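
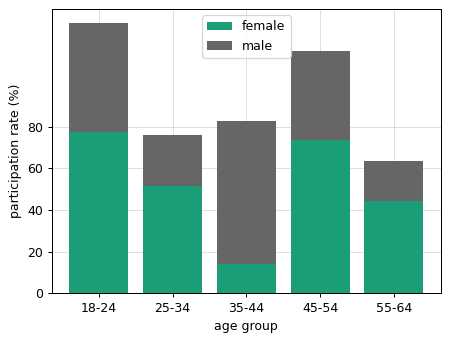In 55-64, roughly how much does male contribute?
male top ≈ 60, bottom ≈ 40; segment ≈ 20.

≈ 20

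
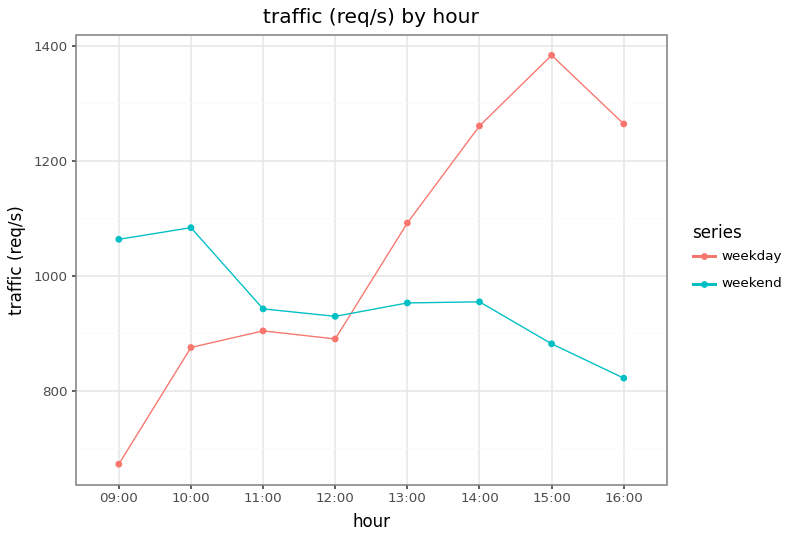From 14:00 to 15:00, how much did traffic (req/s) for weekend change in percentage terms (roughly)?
14:00 ≈ 1000, 15:00 ≈ 900; (900 − 1000) / 1000 ≈ -10%.

≈ -10%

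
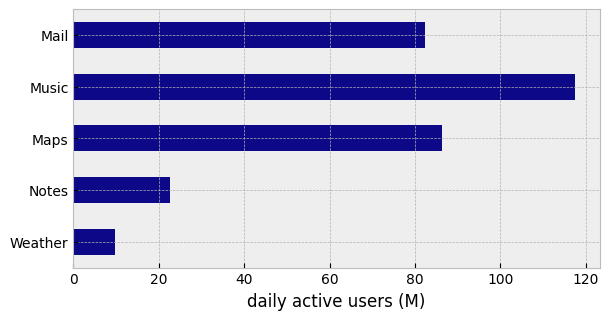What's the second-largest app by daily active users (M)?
Top 3: Music ≈ 120, Maps ≈ 90, Mail ≈ 80.

Maps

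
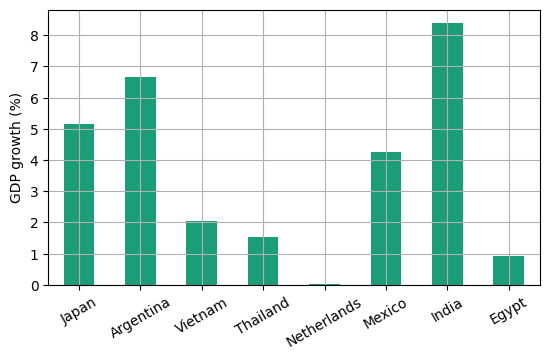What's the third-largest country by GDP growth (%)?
Top 4: India ≈ 8, Argentina ≈ 7, Japan ≈ 5, Mexico ≈ 4.

Japan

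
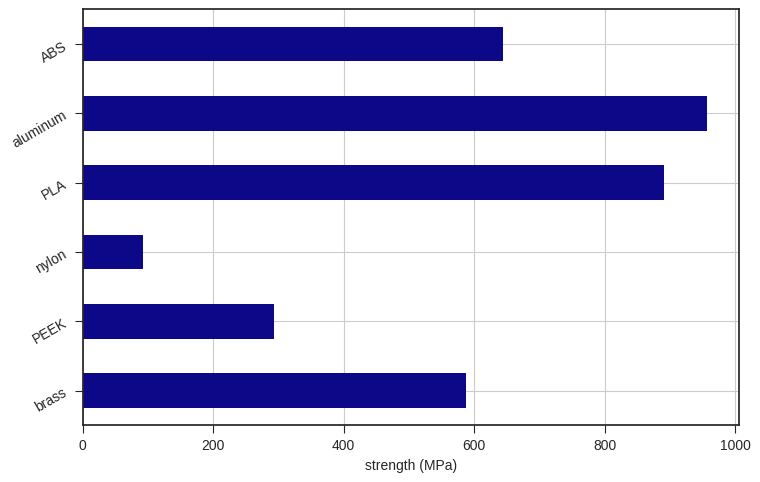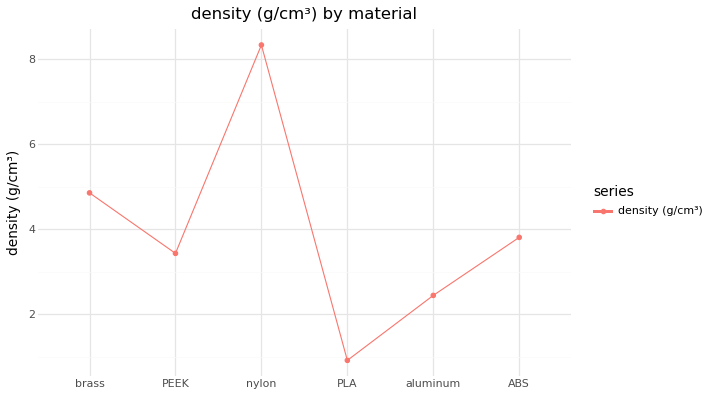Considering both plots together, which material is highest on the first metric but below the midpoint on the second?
Chart 2 median density (g/cm³) ≈ 4; below-median materials: PEEK, PLA, aluminum. Among those, aluminum has the highest strength (MPa) (≈ 1000).

aluminum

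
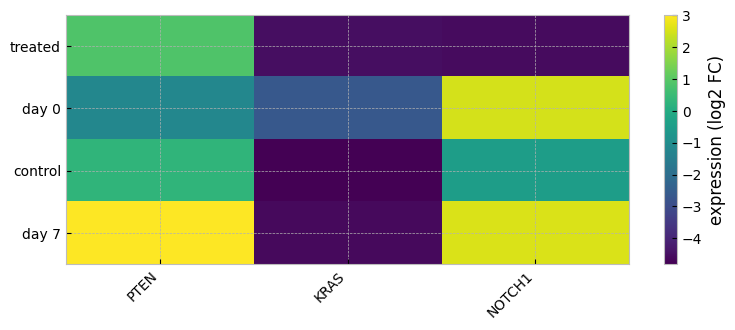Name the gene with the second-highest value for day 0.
PTEN

Top 3 for day 0: NOTCH1 ≈ 3, PTEN ≈ -1, KRAS ≈ -3.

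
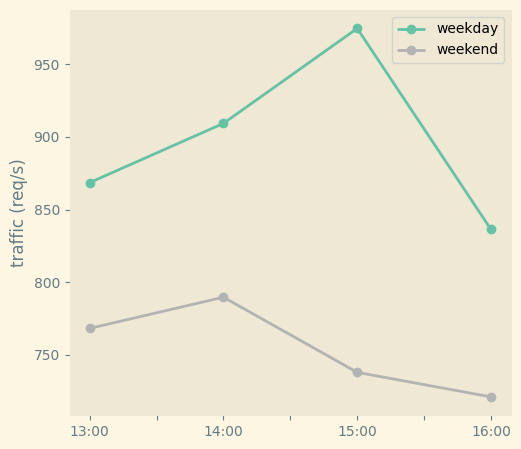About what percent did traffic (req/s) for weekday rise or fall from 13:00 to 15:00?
≈ +11.4%

13:00 ≈ 875, 15:00 ≈ 975; (975 − 875) / 875 ≈ +11.4%.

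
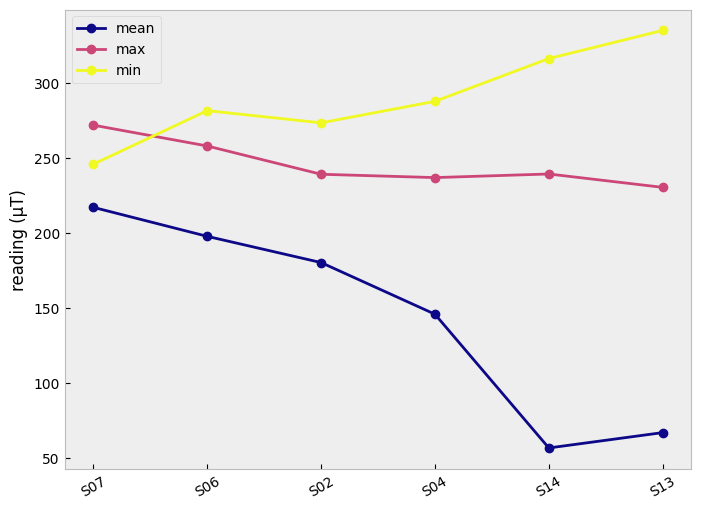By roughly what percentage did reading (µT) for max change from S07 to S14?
S07 ≈ 275, S14 ≈ 250; (250 − 275) / 275 ≈ -9.1%.

≈ -9.1%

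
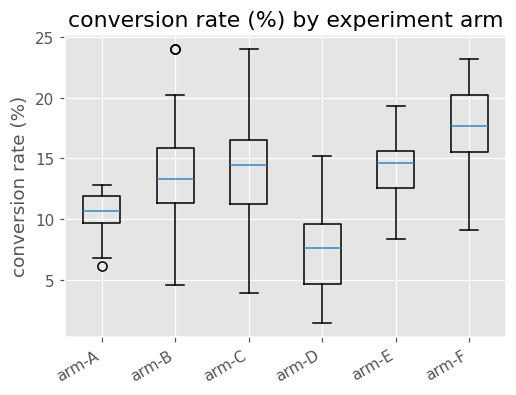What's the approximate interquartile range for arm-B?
≈ 5

Q3 ≈ 16, Q1 ≈ 11; IQR ≈ 5.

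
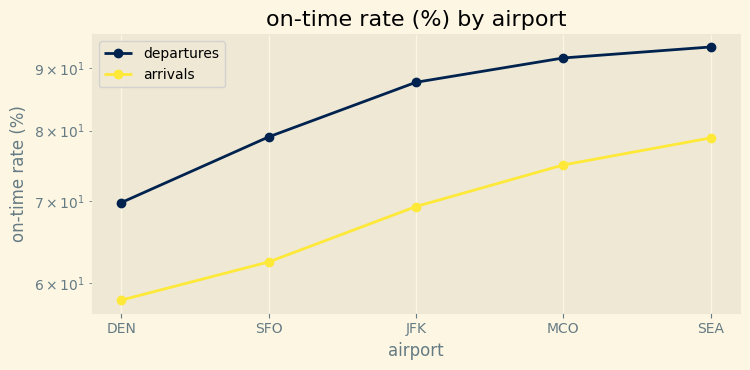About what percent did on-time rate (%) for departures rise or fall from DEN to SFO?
≈ +14.3%

DEN ≈ 70, SFO ≈ 80; (80 − 70) / 70 ≈ +14.3%.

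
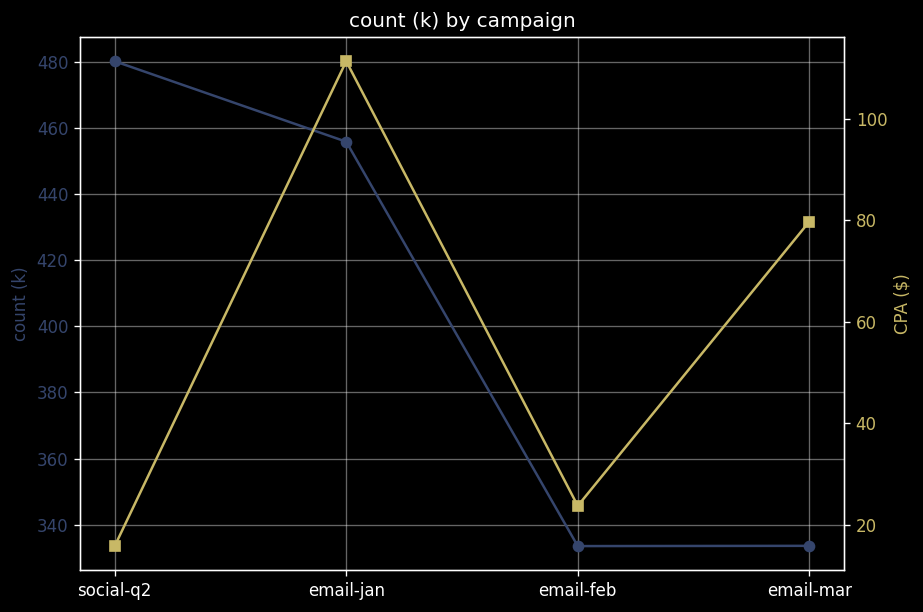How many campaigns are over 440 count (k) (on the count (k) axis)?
2

Above 440: social-q2, email-jan.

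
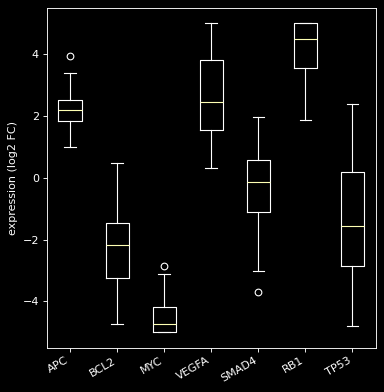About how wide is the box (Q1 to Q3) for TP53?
Q3 ≈ 0, Q1 ≈ -3; IQR ≈ 3.

≈ 3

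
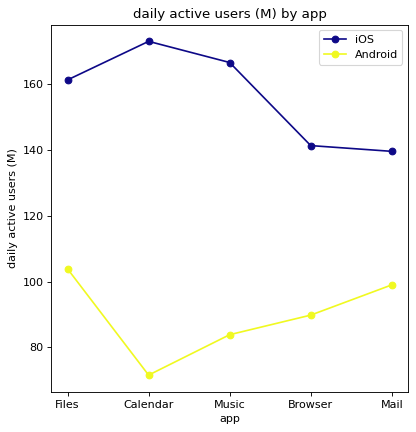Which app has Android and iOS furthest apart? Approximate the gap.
Calendar, ≈ 100 M

Calendar: Android ≈ 70, iOS ≈ 170 → gap ≈ 100. Next-largest (Music) is only ≈ 90.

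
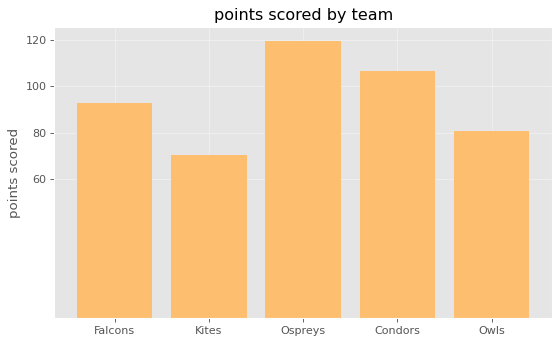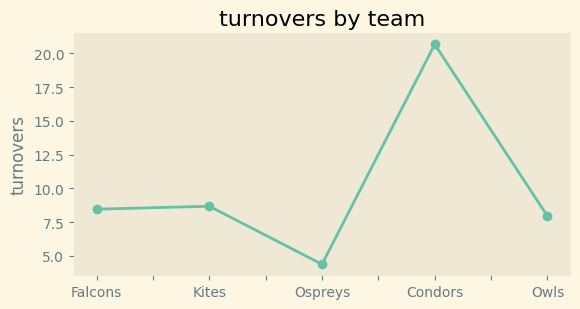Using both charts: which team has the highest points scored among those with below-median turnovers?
Ospreys

Chart 2 median turnovers ≈ 8; below-median teams: Ospreys, Owls. Among those, Ospreys has the highest points scored (≈ 120).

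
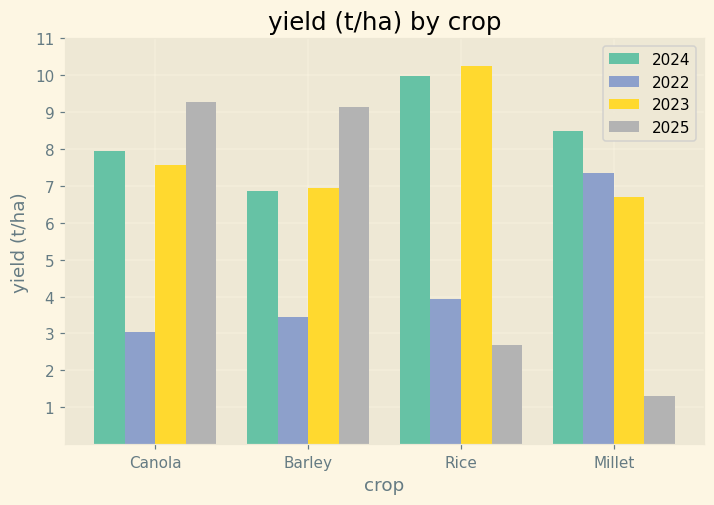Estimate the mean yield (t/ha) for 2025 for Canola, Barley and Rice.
(9 + 9 + 3) / 3 ≈ 7.

≈ 7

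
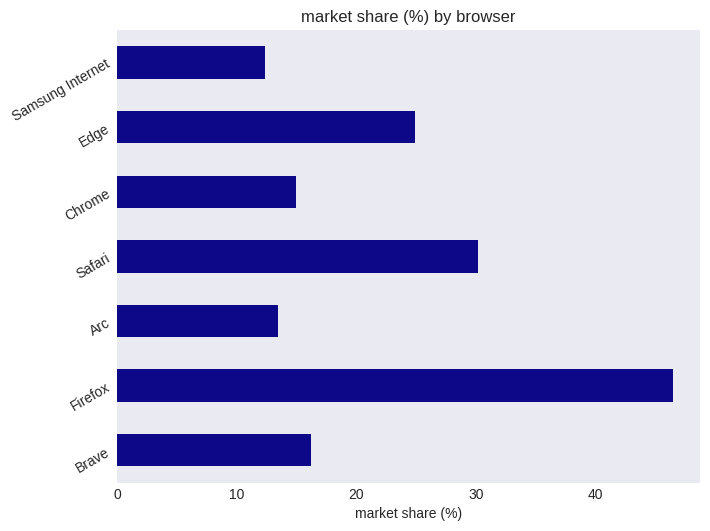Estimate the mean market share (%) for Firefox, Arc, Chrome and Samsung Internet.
≈ 21

(45 + 15 + 15 + 10) / 4 ≈ 21.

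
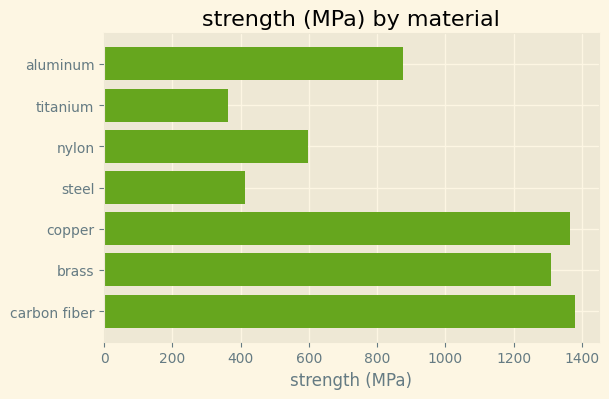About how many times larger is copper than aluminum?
≈ 1.75×

copper ≈ 1400, aluminum ≈ 800; 1400/800 ≈ 1.75.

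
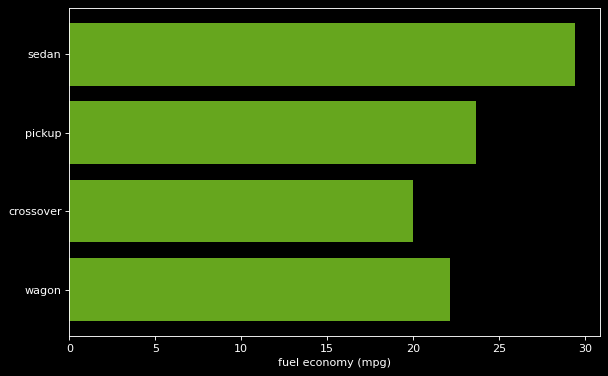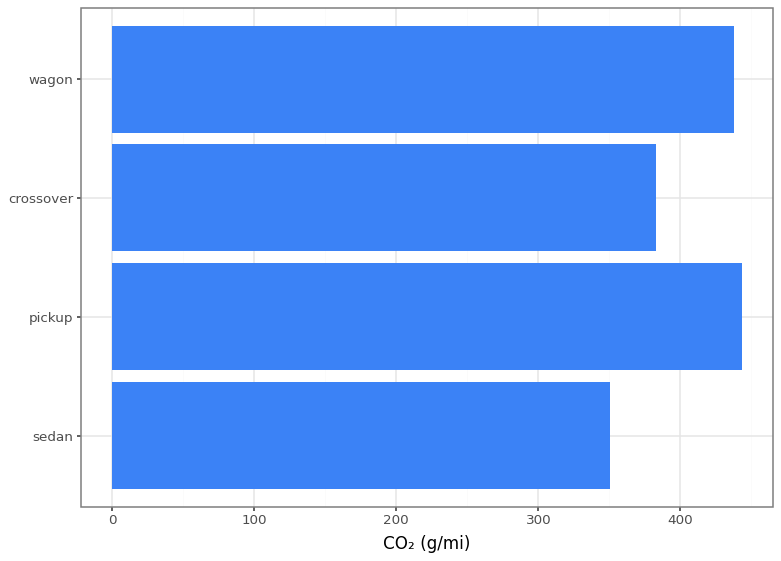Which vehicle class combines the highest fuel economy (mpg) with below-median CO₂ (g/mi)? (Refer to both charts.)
sedan

Chart 2 median CO₂ (g/mi) ≈ 400; below-median vehicle classes: sedan, crossover. Among those, sedan has the highest fuel economy (mpg) (≈ 30).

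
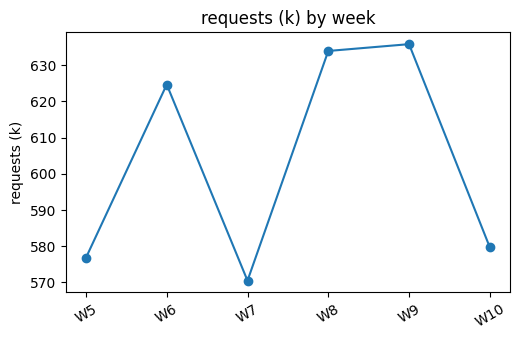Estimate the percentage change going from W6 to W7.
W6 ≈ 620, W7 ≈ 570; (570 − 620) / 620 ≈ -8.1%.

≈ -8.1%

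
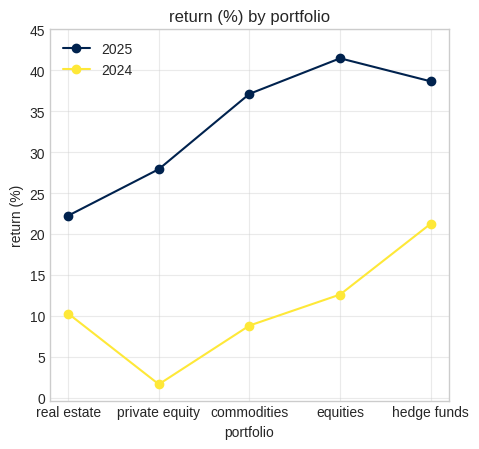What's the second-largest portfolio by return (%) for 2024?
equities

Top 3 for 2024: hedge funds ≈ 20, equities ≈ 15, real estate ≈ 10.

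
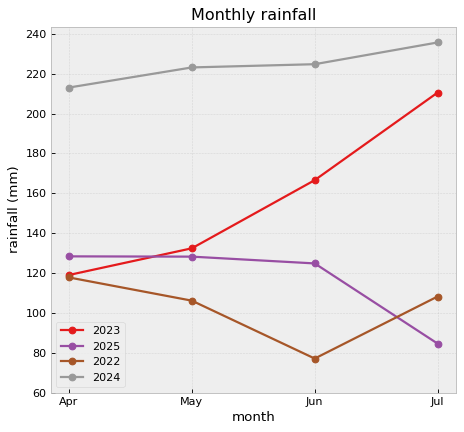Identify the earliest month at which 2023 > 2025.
May

Apr: 2023 ≈ 120 vs 2025 ≈ 120 (not yet); May: 2023 ≈ 140 vs 2025 ≈ 120 (first crossover).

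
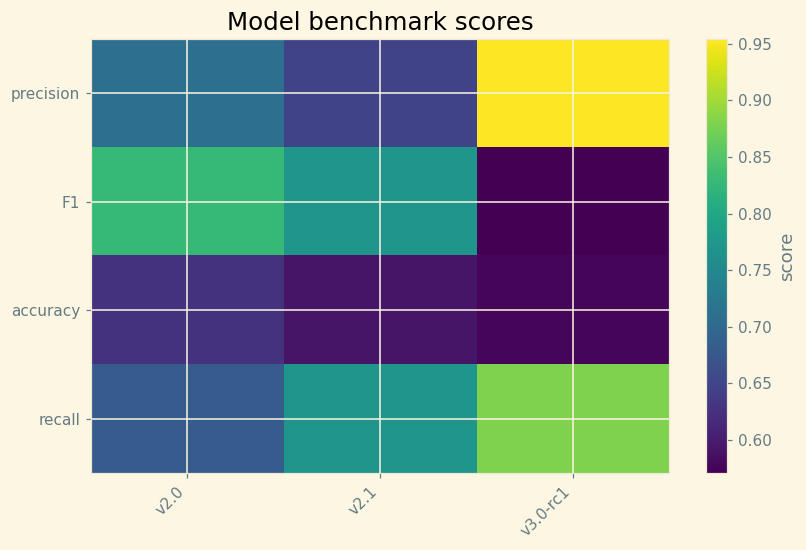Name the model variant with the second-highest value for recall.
Top 3 for recall: v3.0-rc1 ≈ 0.90, v2.1 ≈ 0.75, v2.0 ≈ 0.70.

v2.1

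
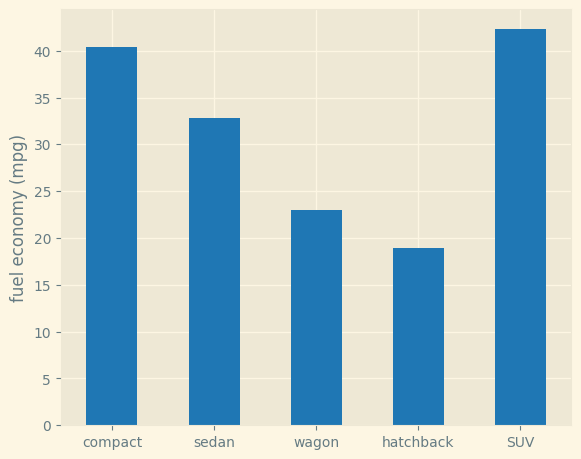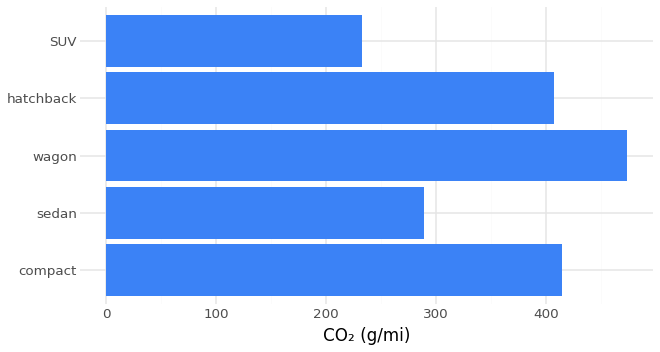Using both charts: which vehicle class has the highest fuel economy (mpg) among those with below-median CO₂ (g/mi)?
Chart 2 median CO₂ (g/mi) ≈ 400; below-median vehicle classes: sedan, SUV. Among those, SUV has the highest fuel economy (mpg) (≈ 40).

SUV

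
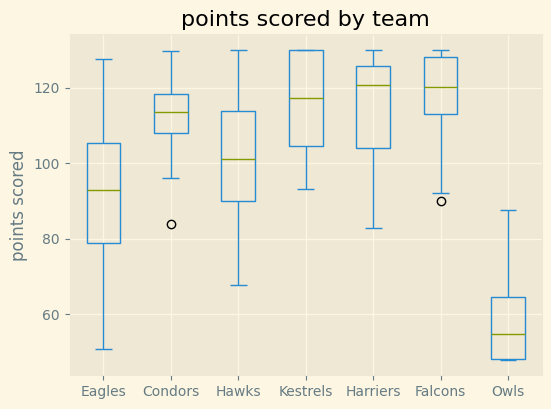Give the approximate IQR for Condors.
Q3 ≈ 120, Q1 ≈ 110; IQR ≈ 10.

≈ 10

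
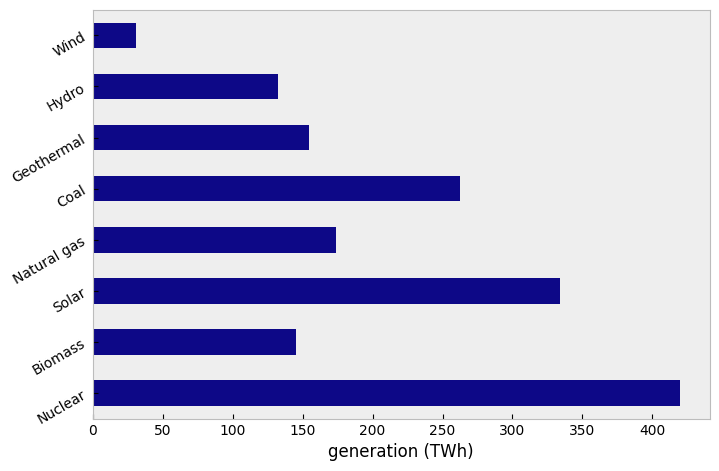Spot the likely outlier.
Nuclear ≈ 400; the rest sit between ≈ 50 and ≈ 350.

Nuclear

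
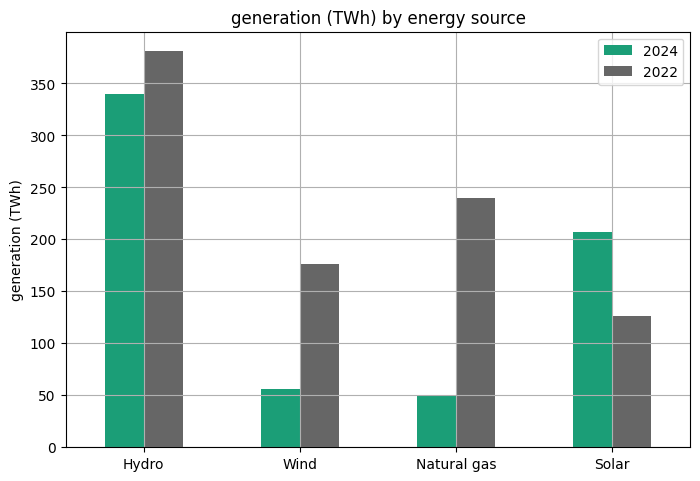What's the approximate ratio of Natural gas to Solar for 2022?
Natural gas ≈ 250, Solar ≈ 150; 250/150 ≈ 1.67.

≈ 1.67×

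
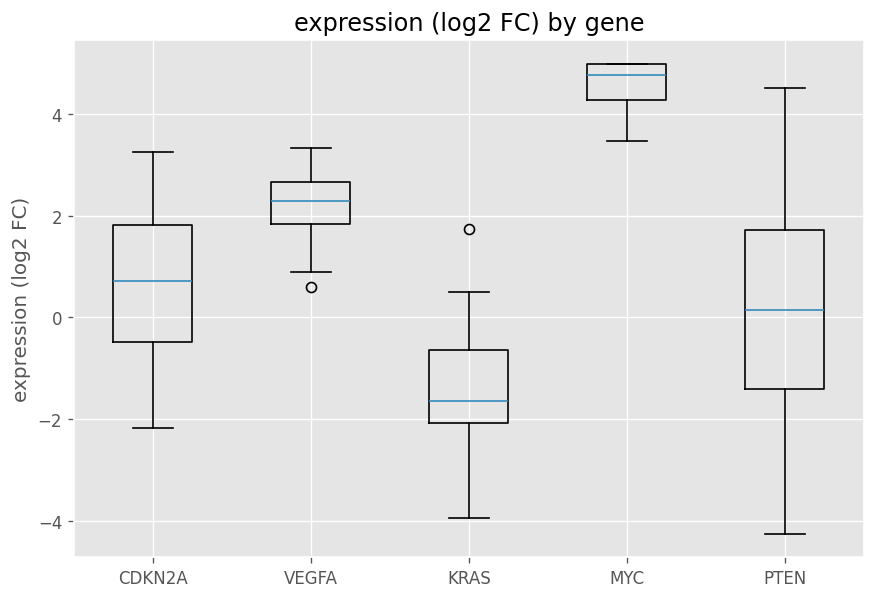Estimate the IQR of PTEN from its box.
≈ 3

Q3 ≈ 2, Q1 ≈ -1; IQR ≈ 3.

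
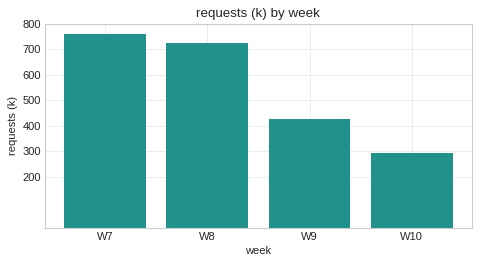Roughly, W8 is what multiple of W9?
W8 ≈ 700, W9 ≈ 400; 700/400 ≈ 1.75.

≈ 1.75×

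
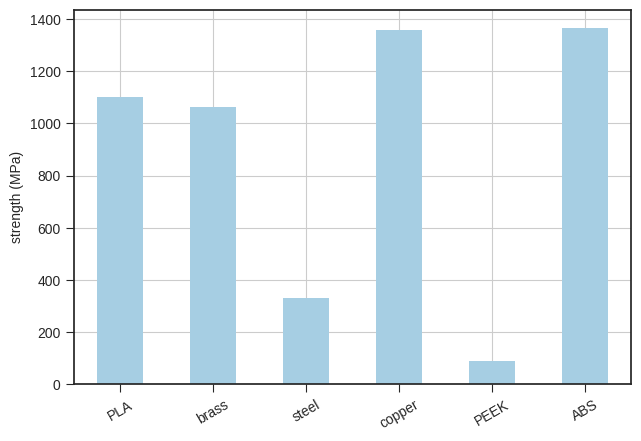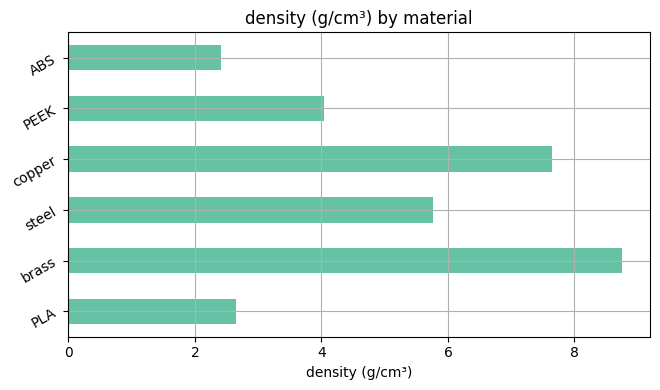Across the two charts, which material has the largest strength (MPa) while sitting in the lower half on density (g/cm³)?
ABS

Chart 2 median density (g/cm³) ≈ 5; below-median materials: PLA, PEEK, ABS. Among those, ABS has the highest strength (MPa) (≈ 1400).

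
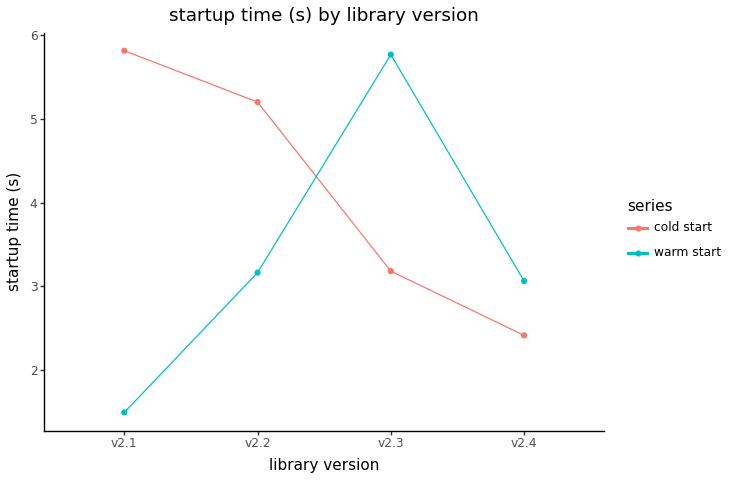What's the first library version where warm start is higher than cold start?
v2.2: warm start ≈ 3.0 vs cold start ≈ 5.0 (not yet); v2.3: warm start ≈ 6.0 vs cold start ≈ 3.0 (first crossover).

v2.3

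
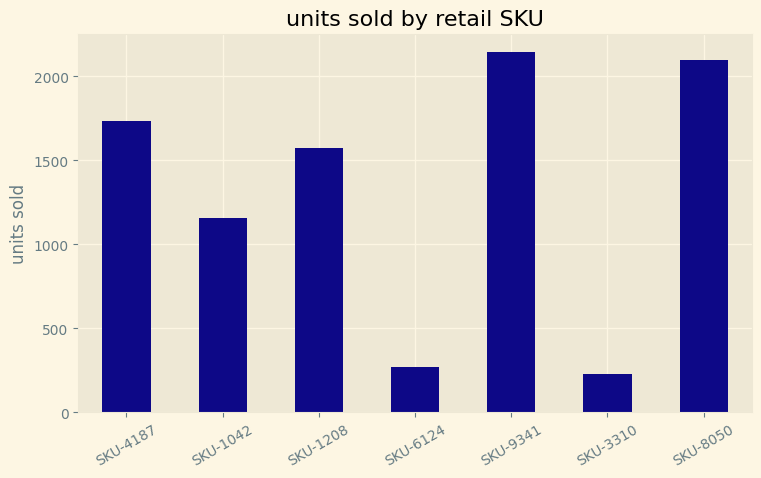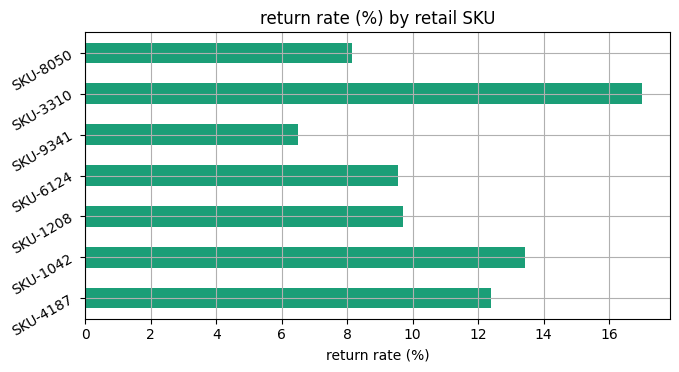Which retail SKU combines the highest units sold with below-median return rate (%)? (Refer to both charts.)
SKU-9341

Chart 2 median return rate (%) ≈ 10; below-median retail SKUs: SKU-6124, SKU-9341, SKU-8050. Among those, SKU-9341 has the highest units sold (≈ 2200).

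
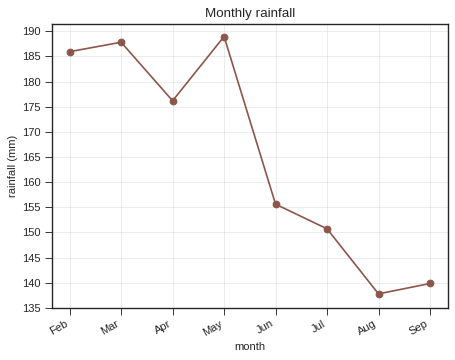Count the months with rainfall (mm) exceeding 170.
Above 170: Feb, Mar, Apr, May.

4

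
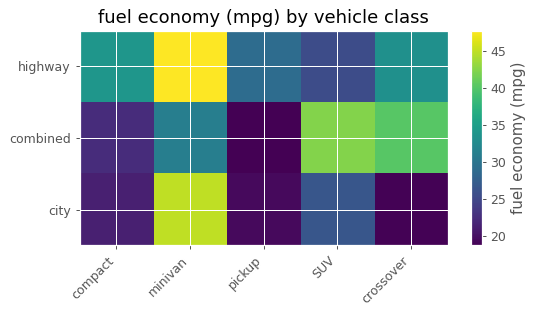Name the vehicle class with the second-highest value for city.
Top 3 for city: minivan ≈ 45, SUV ≈ 25, compact ≈ 20.

SUV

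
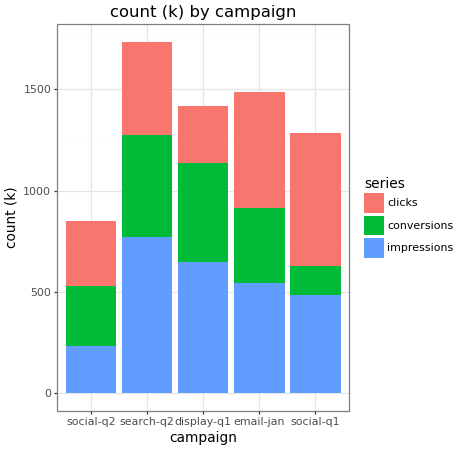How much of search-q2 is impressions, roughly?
≈ 800

impressions top ≈ 800, bottom ≈ 0; segment ≈ 800.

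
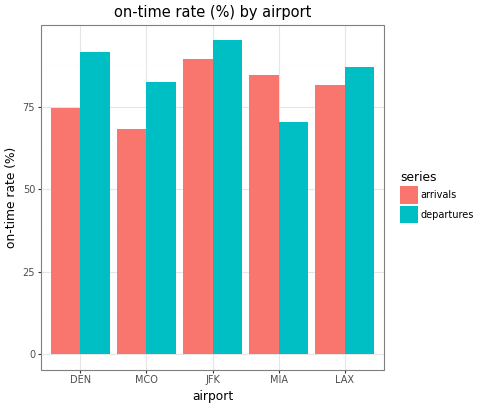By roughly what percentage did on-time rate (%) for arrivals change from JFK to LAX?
JFK ≈ 90, LAX ≈ 80; (80 − 90) / 90 ≈ -11.1%.

≈ -11.1%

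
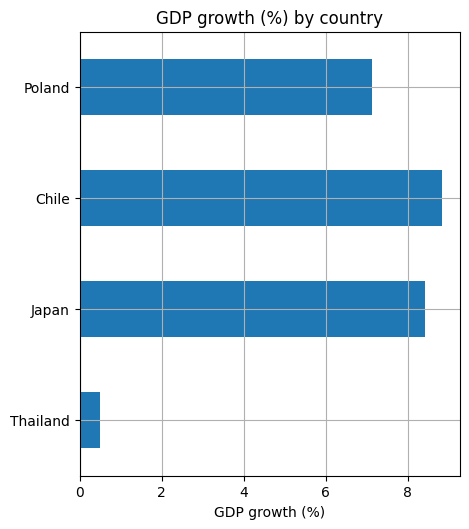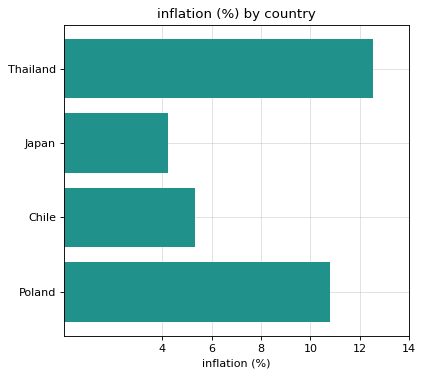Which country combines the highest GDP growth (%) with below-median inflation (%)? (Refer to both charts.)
Chile

Chart 2 median inflation (%) ≈ 8; below-median countries: Japan, Chile. Among those, Chile has the highest GDP growth (%) (≈ 9).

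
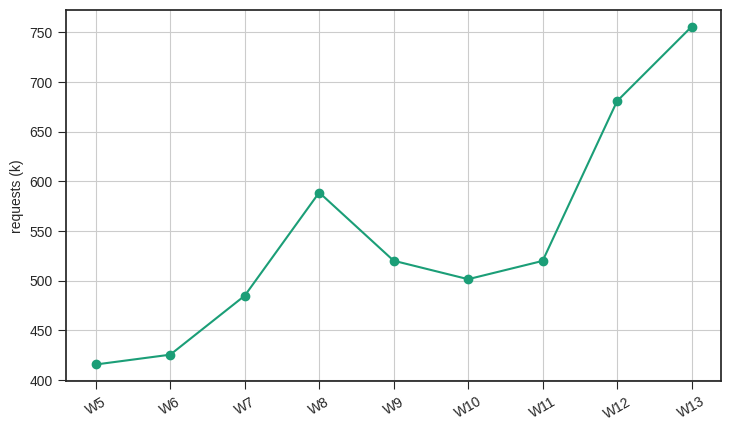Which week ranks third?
Top 4: W13 ≈ 750, W12 ≈ 700, W8 ≈ 600, W9 ≈ 500.

W8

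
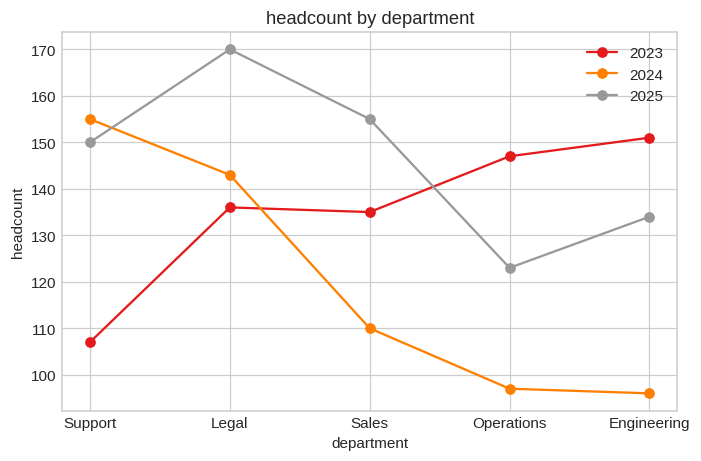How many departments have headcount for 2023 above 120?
4

Above 120: Legal, Sales, Operations, Engineering.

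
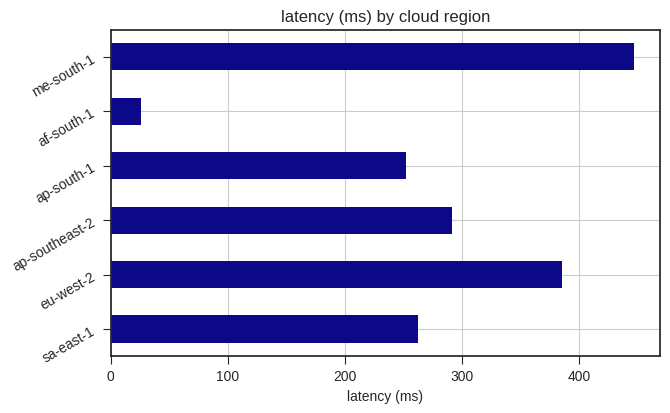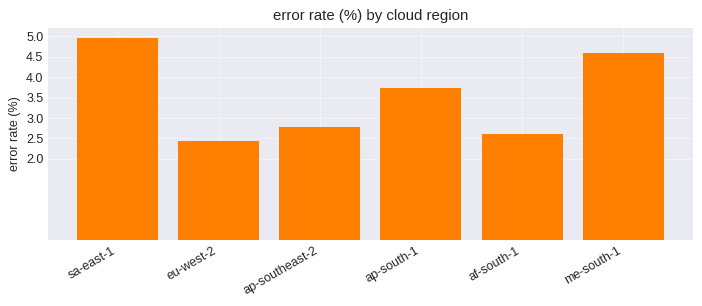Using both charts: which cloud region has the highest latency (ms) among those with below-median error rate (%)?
Chart 2 median error rate (%) ≈ 3.5; below-median cloud regions: eu-west-2, ap-southeast-2, af-south-1. Among those, eu-west-2 has the highest latency (ms) (≈ 400).

eu-west-2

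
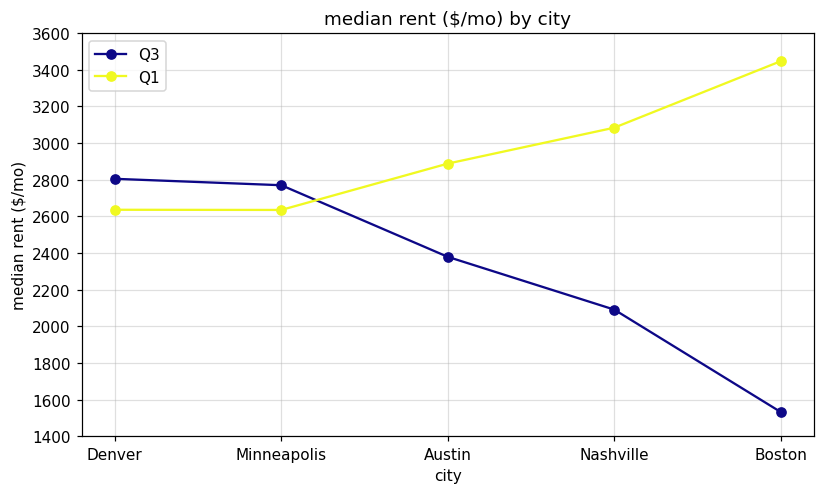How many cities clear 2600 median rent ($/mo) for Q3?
Above 2600: Denver, Minneapolis.

2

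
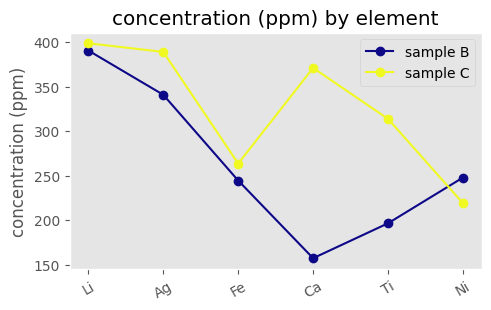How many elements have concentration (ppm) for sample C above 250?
Above 250: Li, Ag, Fe, Ca, Ti.

5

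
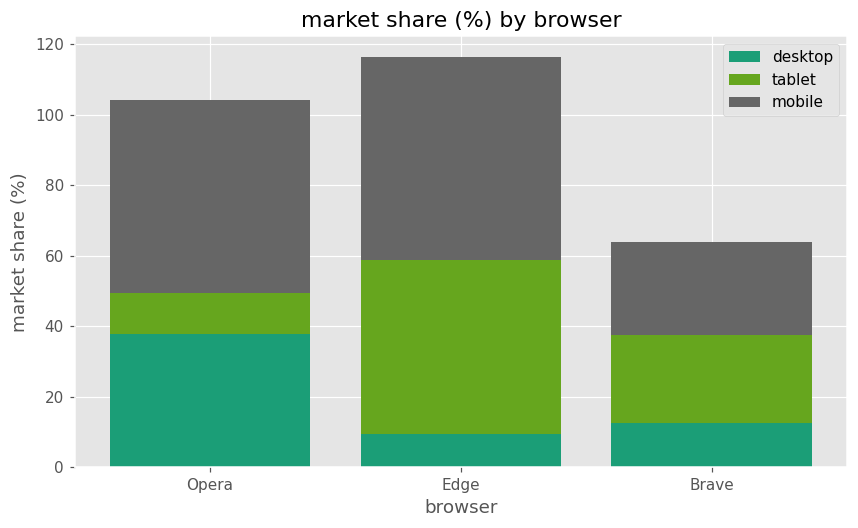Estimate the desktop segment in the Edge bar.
≈ 10

desktop top ≈ 10, bottom ≈ 0; segment ≈ 10.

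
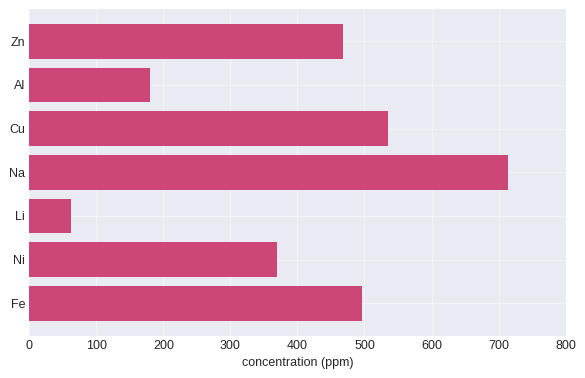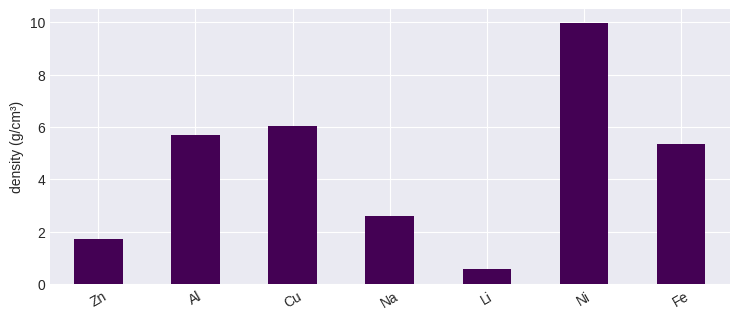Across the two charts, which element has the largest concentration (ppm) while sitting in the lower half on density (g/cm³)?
Chart 2 median density (g/cm³) ≈ 5; below-median elements: Zn, Na, Li. Among those, Na has the highest concentration (ppm) (≈ 700).

Na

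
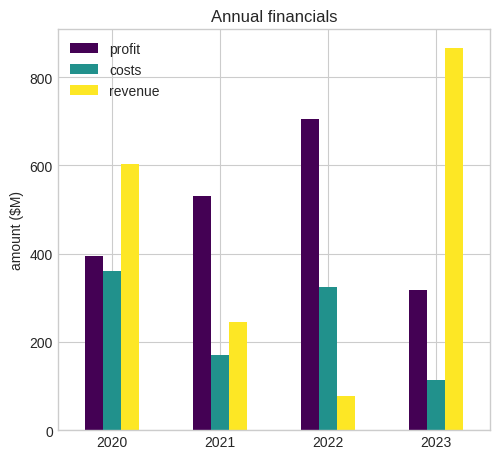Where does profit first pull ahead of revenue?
2020: profit ≈ 400 vs revenue ≈ 600 (not yet); 2021: profit ≈ 500 vs revenue ≈ 200 (first crossover).

2021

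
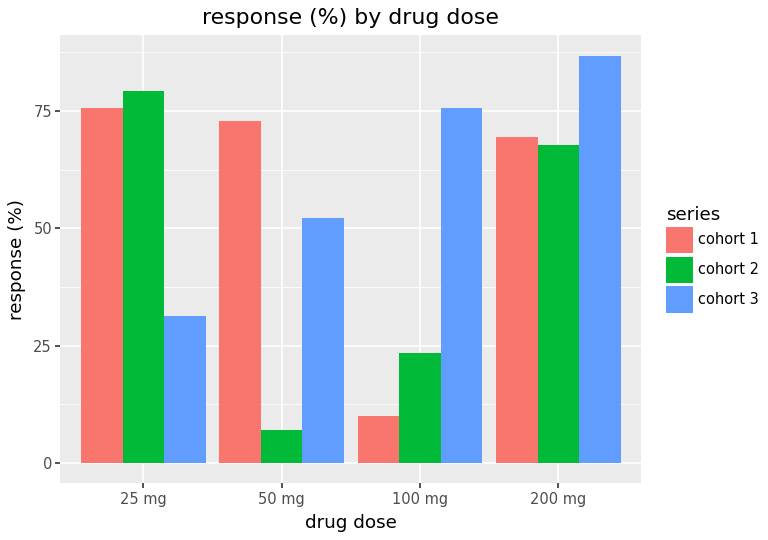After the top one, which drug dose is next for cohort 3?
100 mg

Top 3 for cohort 3: 200 mg ≈ 90, 100 mg ≈ 80, 50 mg ≈ 50.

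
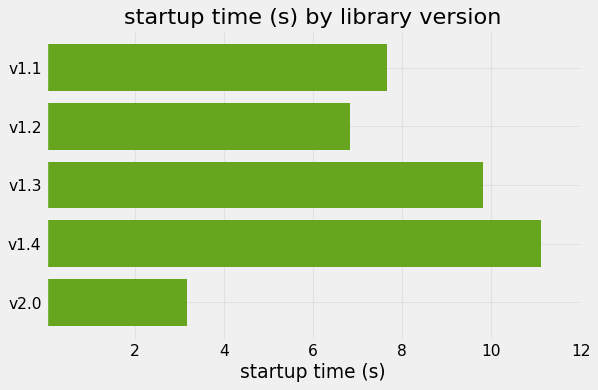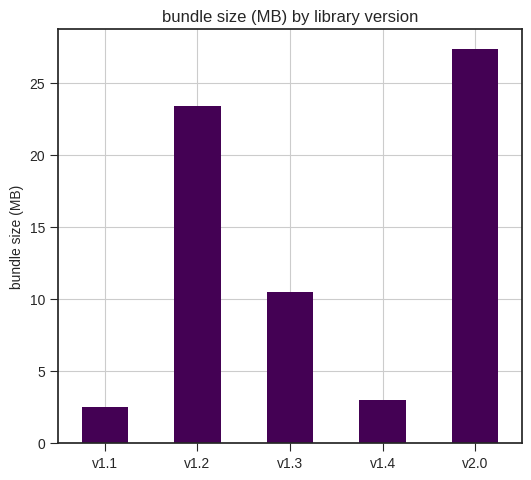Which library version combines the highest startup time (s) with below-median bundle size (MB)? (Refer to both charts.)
v1.4

Chart 2 median bundle size (MB) ≈ 10; below-median library versions: v1.1, v1.4. Among those, v1.4 has the highest startup time (s) (≈ 12).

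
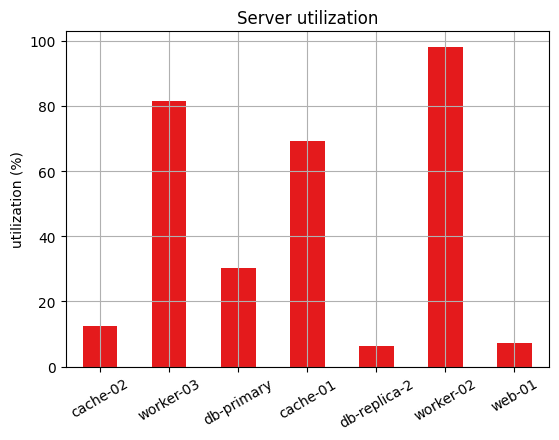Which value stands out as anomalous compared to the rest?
worker-02 ≈ 100; the rest sit between ≈ 10 and ≈ 80.

worker-02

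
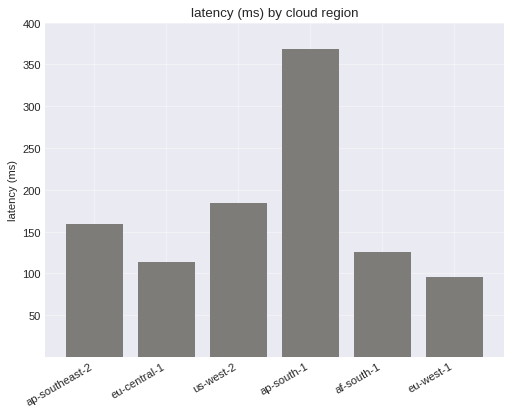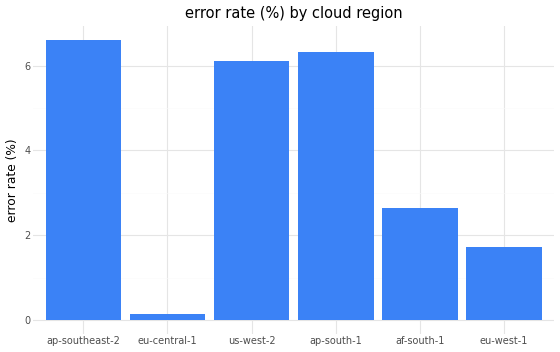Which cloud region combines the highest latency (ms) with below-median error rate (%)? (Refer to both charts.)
af-south-1

Chart 2 median error rate (%) ≈ 4; below-median cloud regions: eu-central-1, af-south-1, eu-west-1. Among those, af-south-1 has the highest latency (ms) (≈ 150).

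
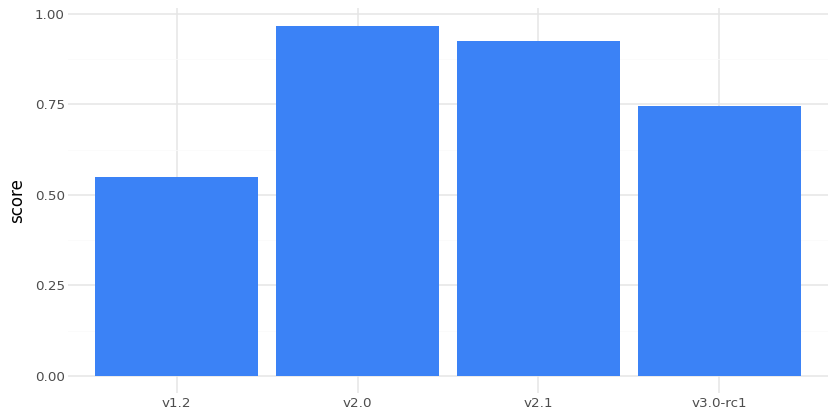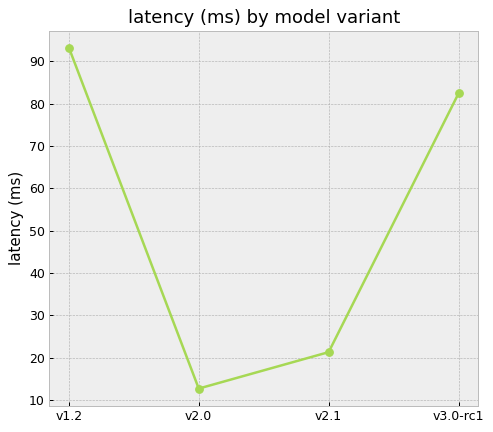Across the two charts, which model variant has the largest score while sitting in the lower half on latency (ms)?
v2.0

Chart 2 median latency (ms) ≈ 50; below-median model variants: v2.0, v2.1. Among those, v2.0 has the highest score (≈ 1).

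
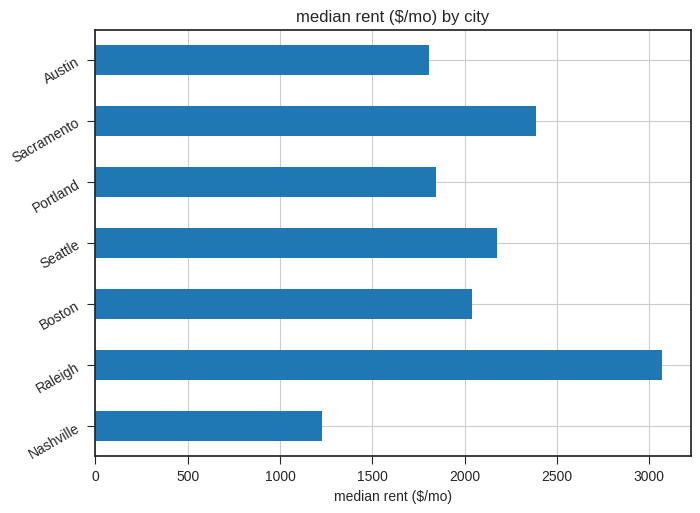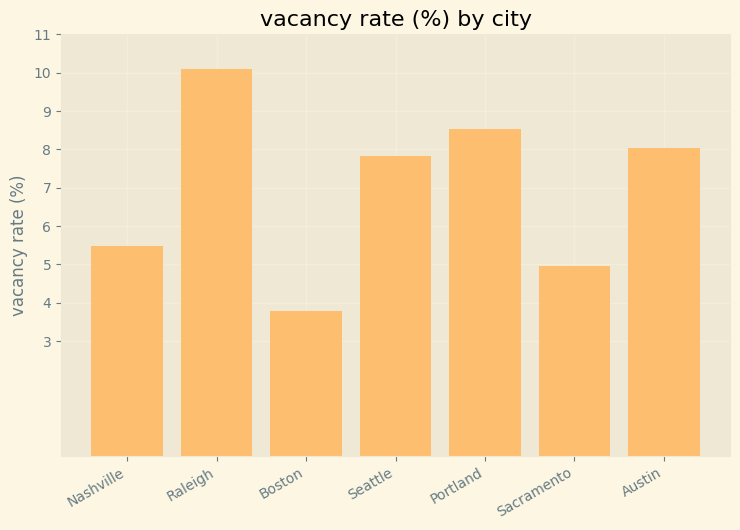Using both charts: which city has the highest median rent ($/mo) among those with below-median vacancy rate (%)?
Chart 2 median vacancy rate (%) ≈ 8; below-median cities: Nashville, Boston, Sacramento. Among those, Sacramento has the highest median rent ($/mo) (≈ 2500).

Sacramento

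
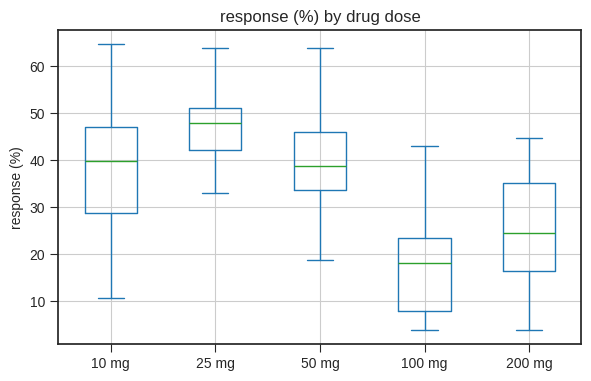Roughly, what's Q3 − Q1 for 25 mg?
≈ 10

Q3 ≈ 50, Q1 ≈ 40; IQR ≈ 10.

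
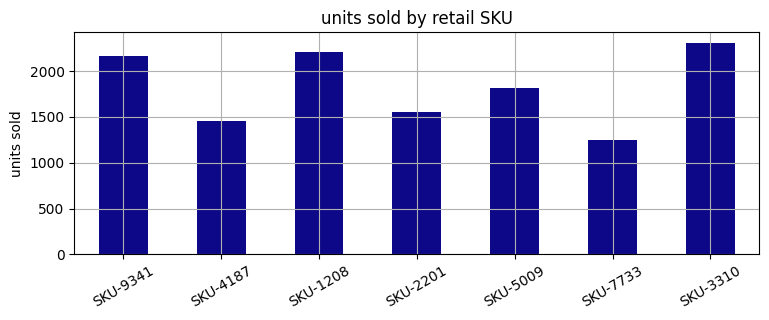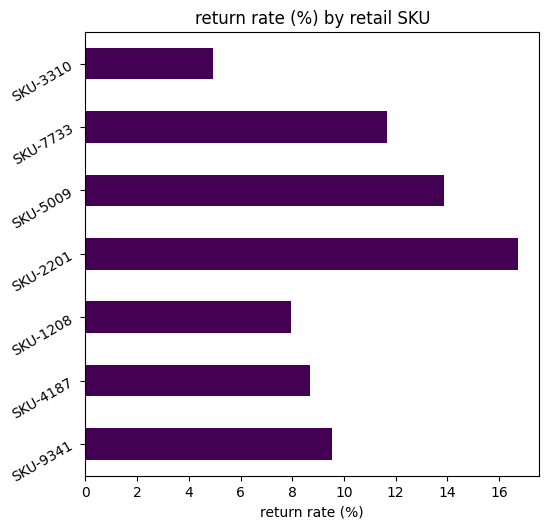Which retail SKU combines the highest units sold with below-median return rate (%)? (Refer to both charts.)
SKU-3310

Chart 2 median return rate (%) ≈ 10; below-median retail SKUs: SKU-4187, SKU-1208, SKU-3310. Among those, SKU-3310 has the highest units sold (≈ 2500).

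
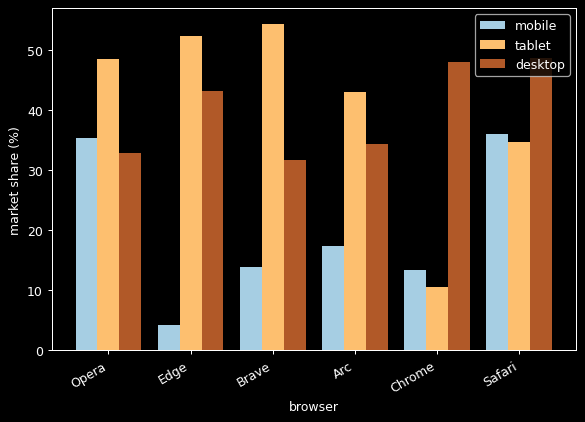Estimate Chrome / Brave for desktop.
Chrome ≈ 50, Brave ≈ 30; 50/30 ≈ 1.67.

≈ 1.67×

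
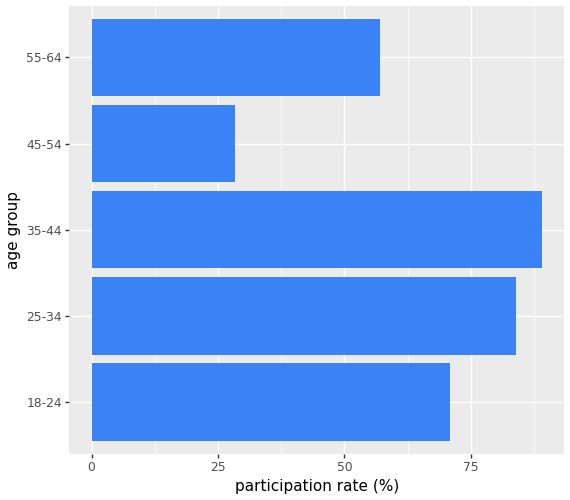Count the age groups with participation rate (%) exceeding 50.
Above 50: 18-24, 25-34, 35-44, 55-64.

4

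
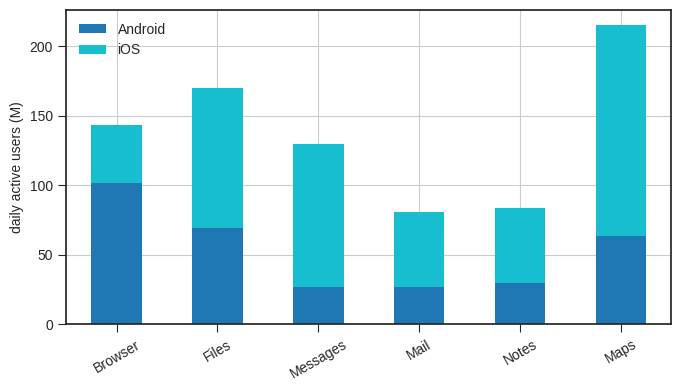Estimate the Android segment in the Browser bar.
≈ 100

Android top ≈ 100, bottom ≈ 0; segment ≈ 100.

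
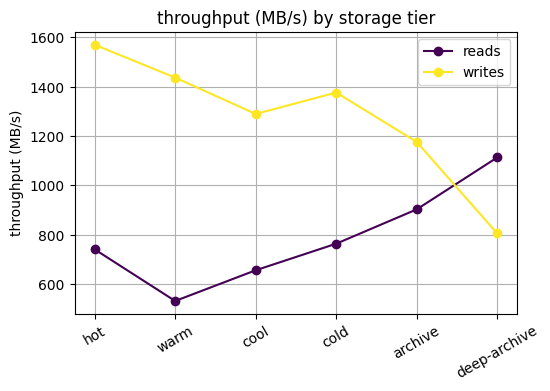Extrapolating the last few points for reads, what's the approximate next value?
≈ 1250

Last three: 800, 900, 1100 → slope ≈ 150/step → next ≈ 1250.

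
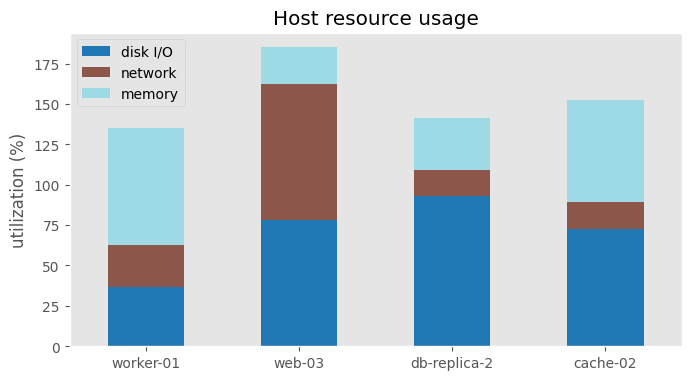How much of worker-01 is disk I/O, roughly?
≈ 40

disk I/O top ≈ 40, bottom ≈ 0; segment ≈ 40.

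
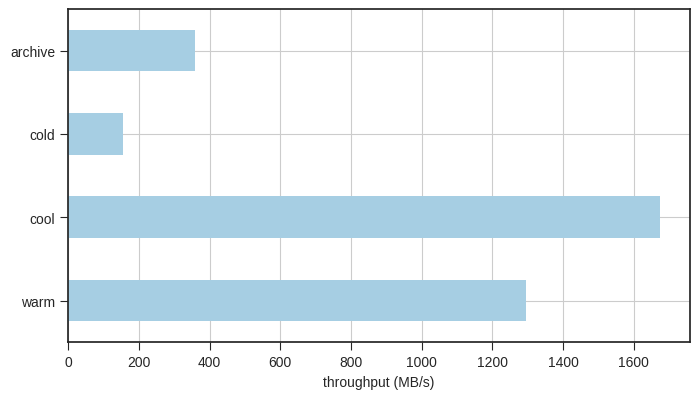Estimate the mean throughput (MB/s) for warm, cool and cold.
≈ 1000

(1200 + 1600 + 200) / 3 ≈ 1000.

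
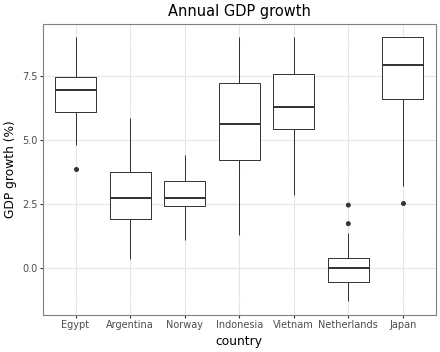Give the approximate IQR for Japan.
Q3 ≈ 9, Q1 ≈ 7; IQR ≈ 2.

≈ 2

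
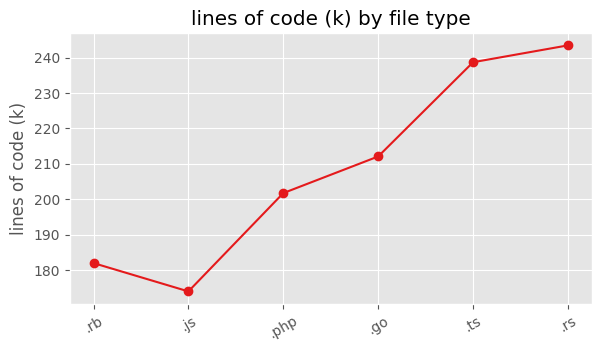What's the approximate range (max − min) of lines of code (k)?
≈ 70

Max .rs ≈ 240, min .js ≈ 170; range ≈ 70.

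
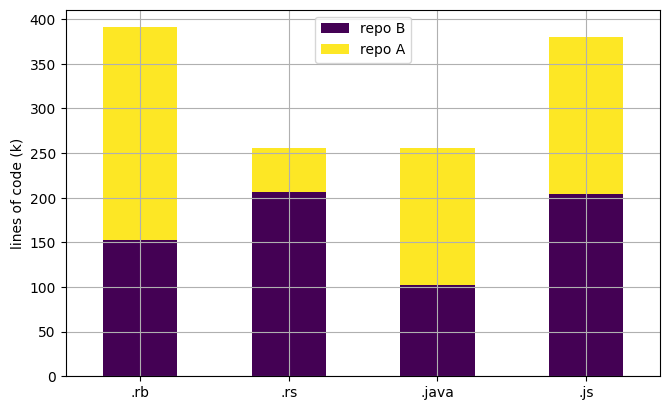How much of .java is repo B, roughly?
≈ 100

repo B top ≈ 100, bottom ≈ 0; segment ≈ 100.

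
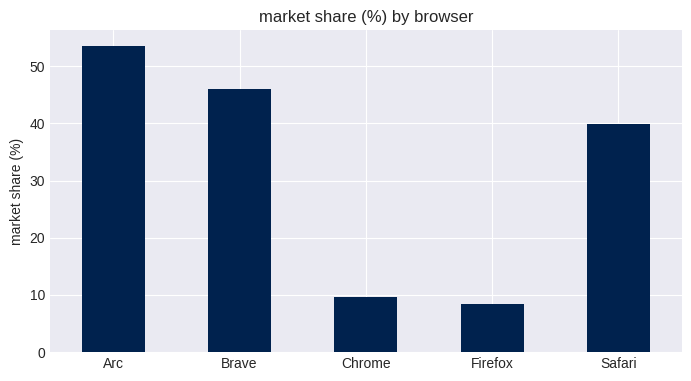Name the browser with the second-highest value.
Top 3: Arc ≈ 55, Brave ≈ 45, Safari ≈ 40.

Brave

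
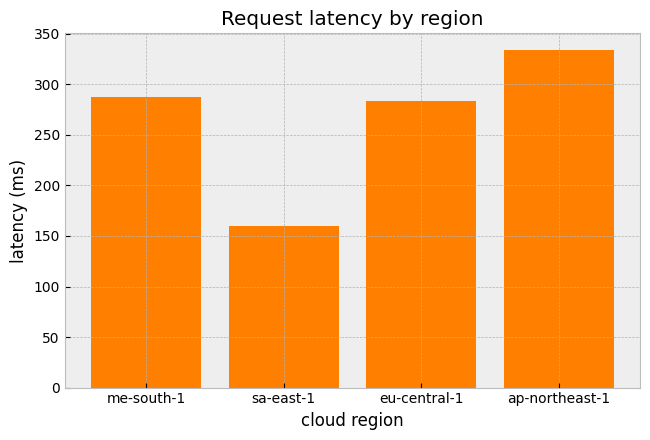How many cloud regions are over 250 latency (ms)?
Above 250: me-south-1, eu-central-1, ap-northeast-1.

3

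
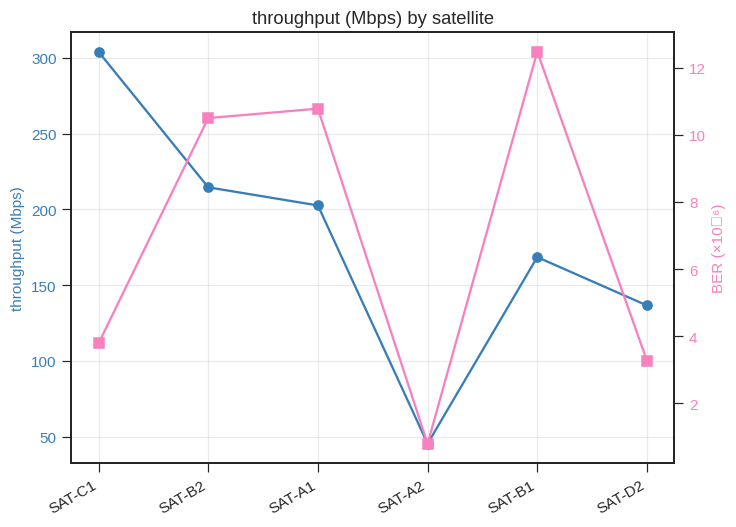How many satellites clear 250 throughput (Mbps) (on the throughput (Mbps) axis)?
Above 250: SAT-C1.

1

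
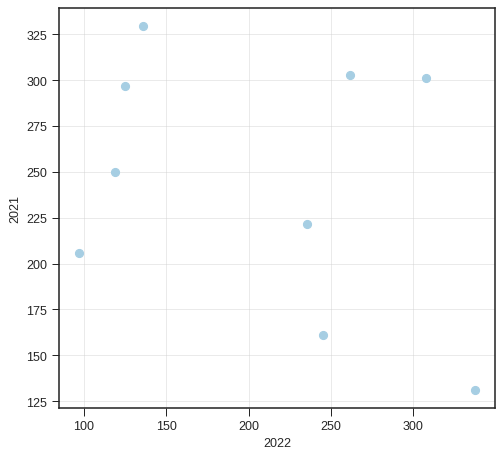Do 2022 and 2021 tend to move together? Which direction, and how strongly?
negative, weak

Points are negatively correlated; weak (|r| ≈ 0.3).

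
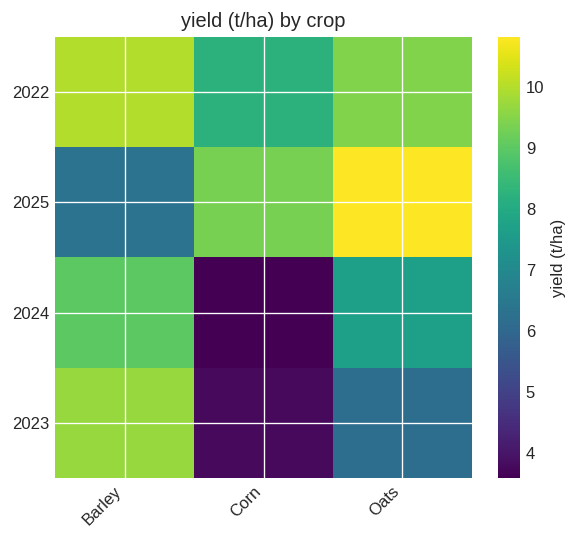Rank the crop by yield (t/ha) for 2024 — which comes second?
Oats

Top 3 for 2024: Barley ≈ 9, Oats ≈ 8, Corn ≈ 4.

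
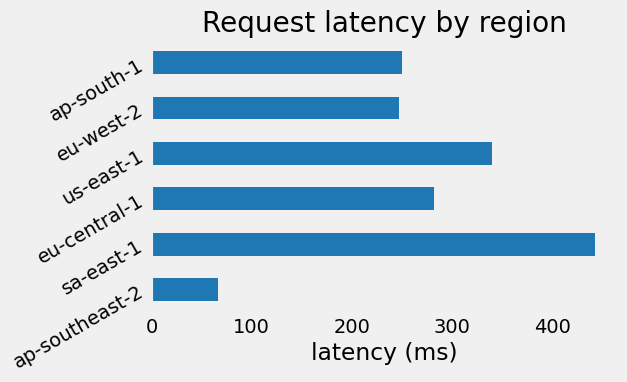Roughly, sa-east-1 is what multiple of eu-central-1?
sa-east-1 ≈ 450, eu-central-1 ≈ 300; 450/300 ≈ 1.5.

≈ 1.5×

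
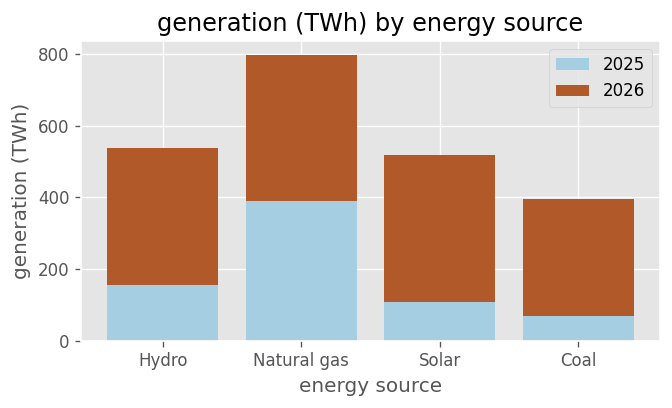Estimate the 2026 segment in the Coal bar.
≈ 300

2026 top ≈ 400, bottom ≈ 100; segment ≈ 300.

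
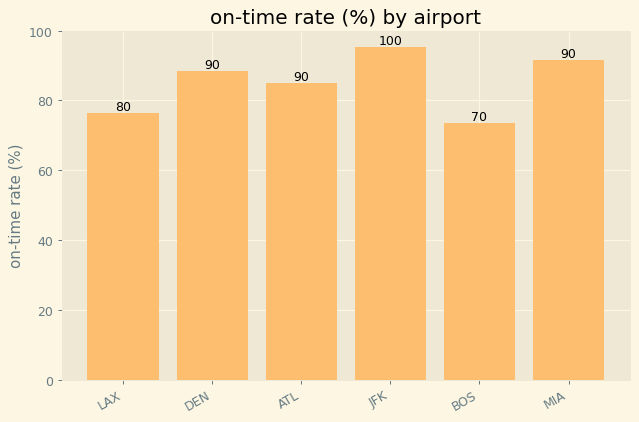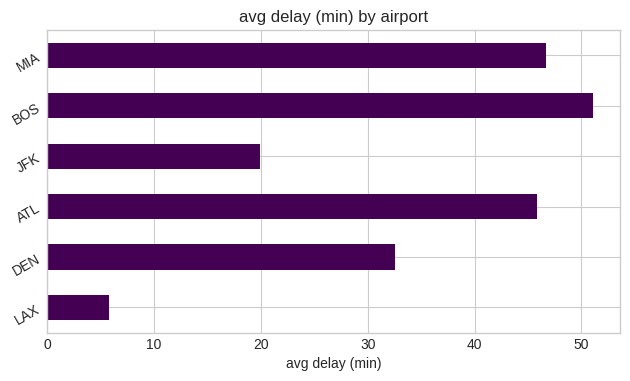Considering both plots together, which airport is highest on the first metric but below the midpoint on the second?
Chart 2 median avg delay (min) ≈ 40; below-median airports: LAX, DEN, JFK. Among those, JFK has the highest on-time rate (%) (≈ 100).

JFK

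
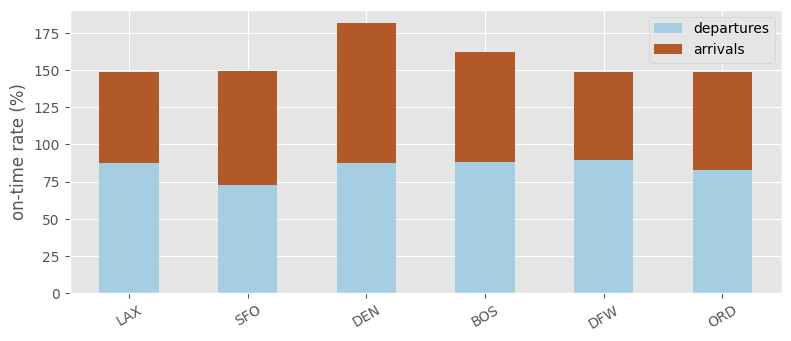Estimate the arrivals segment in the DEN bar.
≈ 100

arrivals top ≈ 180, bottom ≈ 80; segment ≈ 100.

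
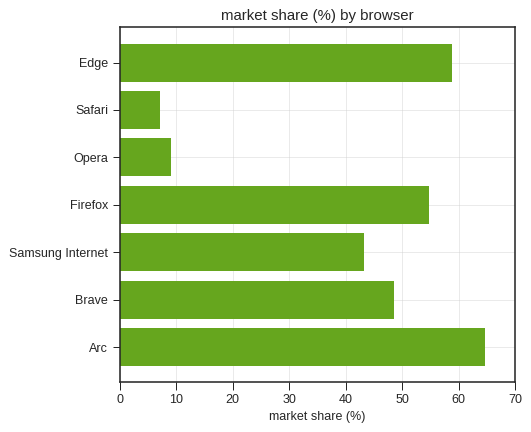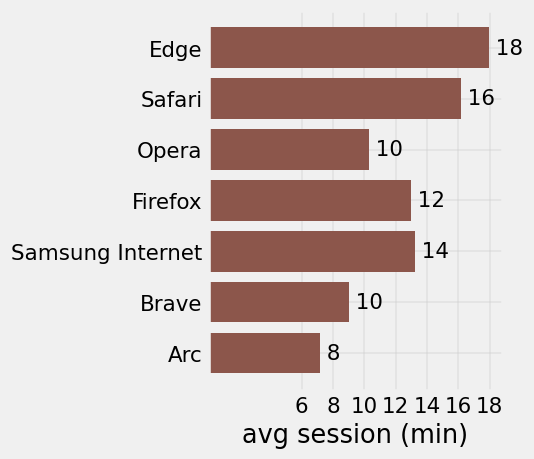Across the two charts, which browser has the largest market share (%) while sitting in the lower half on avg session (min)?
Chart 2 median avg session (min) ≈ 12; below-median browsers: Opera, Brave, Arc. Among those, Arc has the highest market share (%) (≈ 60).

Arc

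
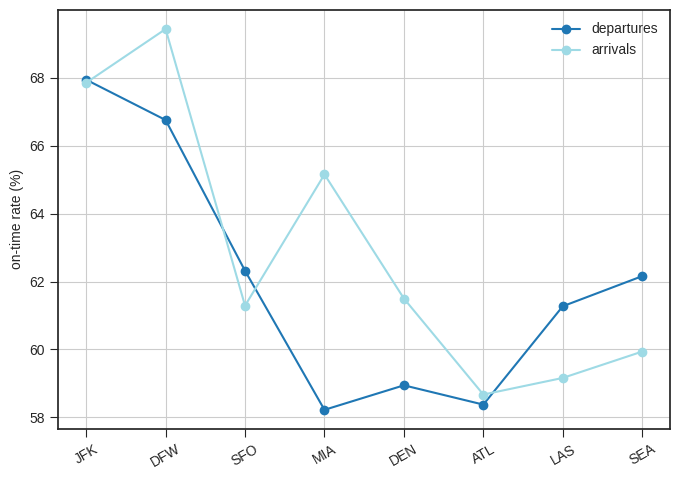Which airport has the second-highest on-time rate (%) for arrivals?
JFK

Top 3 for arrivals: DFW ≈ 69, JFK ≈ 68, MIA ≈ 65.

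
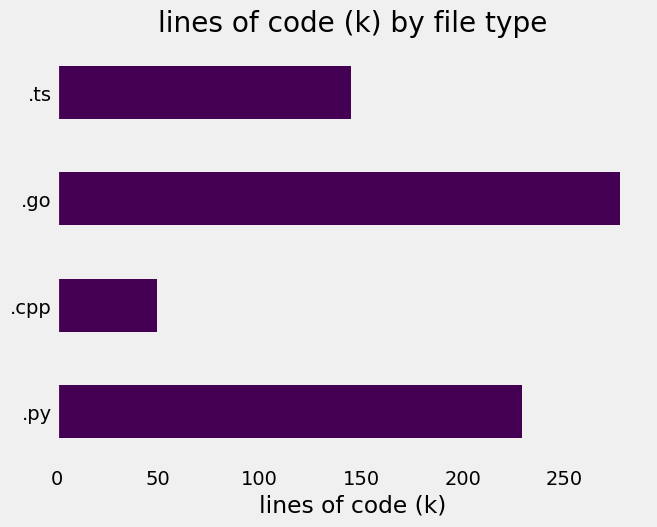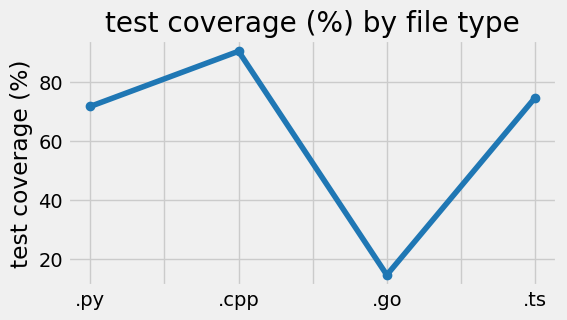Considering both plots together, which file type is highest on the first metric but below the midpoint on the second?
Chart 2 median test coverage (%) ≈ 70; below-median file types: .py, .go. Among those, .go has the highest lines of code (k) (≈ 300).

.go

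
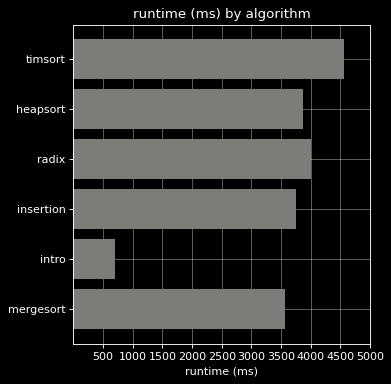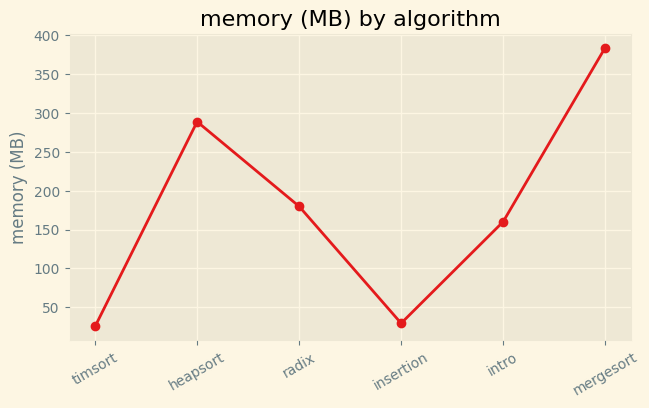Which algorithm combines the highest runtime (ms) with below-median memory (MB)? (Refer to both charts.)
Chart 2 median memory (MB) ≈ 150; below-median algorithms: timsort, insertion, intro. Among those, timsort has the highest runtime (ms) (≈ 4500).

timsort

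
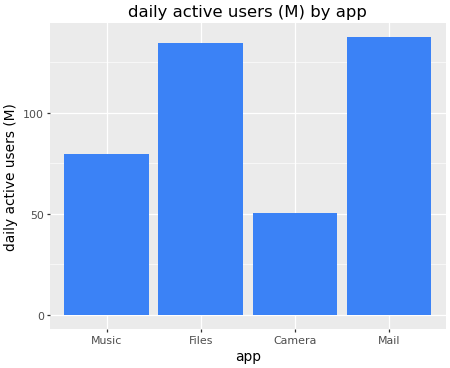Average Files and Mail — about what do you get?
(140 + 140) / 2 ≈ 140.

≈ 140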